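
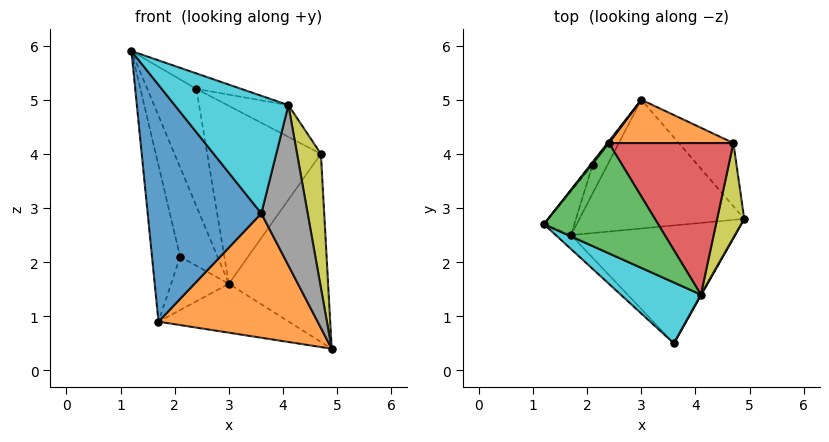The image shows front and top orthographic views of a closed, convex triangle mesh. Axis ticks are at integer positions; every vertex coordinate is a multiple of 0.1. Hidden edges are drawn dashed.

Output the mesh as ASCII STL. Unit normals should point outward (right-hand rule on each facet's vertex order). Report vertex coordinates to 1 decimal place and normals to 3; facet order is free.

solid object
 facet normal -0.703 -0.710 -0.042
  outer loop
   vertex 1.7 2.5 0.9
   vertex 3.6 0.5 2.9
   vertex 1.2 2.7 5.9
  endloop
 endfacet
 facet normal -0.039 -0.725 -0.688
  outer loop
   vertex 1.7 2.5 0.9
   vertex 4.9 2.8 0.4
   vertex 3.6 0.5 2.9
  endloop
 endfacet
 facet normal -0.177 0.349 -0.920
  outer loop
   vertex 1.7 2.5 0.9
   vertex 3.0 5.0 1.6
   vertex 4.9 2.8 0.4
  endloop
 endfacet
 facet normal 0.667 0.706 -0.237
  outer loop
   vertex 4.7 4.2 4.0
   vertex 4.9 2.8 0.4
   vertex 3.0 5.0 1.6
  endloop
 endfacet
 facet normal -0.803 0.595 -0.018
  outer loop
   vertex 2.1 3.8 2.1
   vertex 1.2 2.7 5.9
   vertex 3.0 5.0 1.6
  endloop
 endfacet
 facet normal -0.918 0.381 -0.107
  outer loop
   vertex 2.1 3.8 2.1
   vertex 1.7 2.5 0.9
   vertex 1.2 2.7 5.9
  endloop
 endfacet
 facet normal -0.821 0.503 -0.271
  outer loop
   vertex 2.1 3.8 2.1
   vertex 3.0 5.0 1.6
   vertex 1.7 2.5 0.9
  endloop
 endfacet
 facet normal 0.872 -0.490 0.003
  outer loop
   vertex 4.1 1.4 4.9
   vertex 3.6 0.5 2.9
   vertex 4.9 2.8 0.4
  endloop
 endfacet
 facet normal 0.978 -0.171 0.121
  outer loop
   vertex 4.1 1.4 4.9
   vertex 4.9 2.8 0.4
   vertex 4.7 4.2 4.0
  endloop
 endfacet
 facet normal -0.233 -0.864 0.447
  outer loop
   vertex 4.1 1.4 4.9
   vertex 1.2 2.7 5.9
   vertex 3.6 0.5 2.9
  endloop
 endfacet
 facet normal -0.779 0.627 0.010
  outer loop
   vertex 2.4 4.2 5.2
   vertex 3.0 5.0 1.6
   vertex 1.2 2.7 5.9
  endloop
 endfacet
 facet normal 0.122 0.964 0.235
  outer loop
   vertex 2.4 4.2 5.2
   vertex 4.7 4.2 4.0
   vertex 3.0 5.0 1.6
  endloop
 endfacet
 facet normal 0.374 0.129 0.918
  outer loop
   vertex 2.4 4.2 5.2
   vertex 1.2 2.7 5.9
   vertex 4.1 1.4 4.9
  endloop
 endfacet
 facet normal 0.455 0.183 0.872
  outer loop
   vertex 2.4 4.2 5.2
   vertex 4.1 1.4 4.9
   vertex 4.7 4.2 4.0
  endloop
 endfacet
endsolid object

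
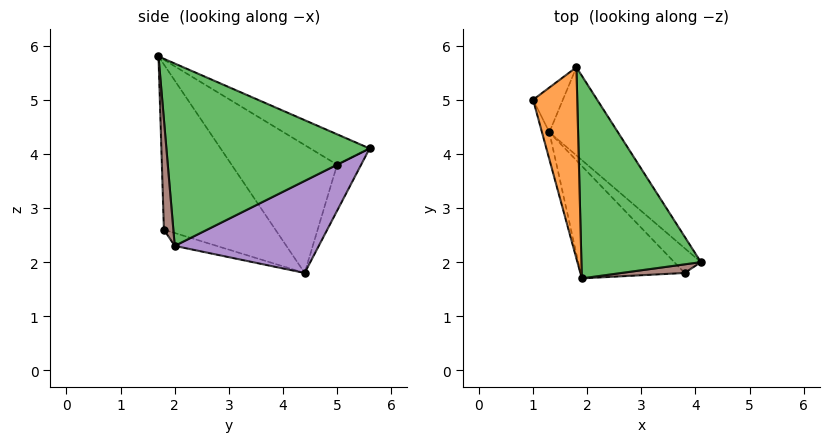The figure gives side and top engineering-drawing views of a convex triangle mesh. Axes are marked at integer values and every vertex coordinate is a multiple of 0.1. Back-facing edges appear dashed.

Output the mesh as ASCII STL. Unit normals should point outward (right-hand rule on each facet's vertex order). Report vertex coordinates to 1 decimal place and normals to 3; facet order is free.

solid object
 facet normal -0.954 -0.294 -0.055
  outer loop
   vertex 1.3 4.4 1.8
   vertex 1.9 1.7 5.8
   vertex 1.0 5.0 3.8
  endloop
 endfacet
 facet normal -0.536 0.326 0.779
  outer loop
   vertex 1.8 5.6 4.1
   vertex 1.0 5.0 3.8
   vertex 1.9 1.7 5.8
  endloop
 endfacet
 facet normal 0.809 0.252 0.530
  outer loop
   vertex 1.8 5.6 4.1
   vertex 1.9 1.7 5.8
   vertex 4.1 2.0 2.3
  endloop
 endfacet
 facet normal -0.490 0.812 -0.317
  outer loop
   vertex 1.8 5.6 4.1
   vertex 1.3 4.4 1.8
   vertex 1.0 5.0 3.8
  endloop
 endfacet
 facet normal 0.623 0.630 -0.464
  outer loop
   vertex 1.8 5.6 4.1
   vertex 4.1 2.0 2.3
   vertex 1.3 4.4 1.8
  endloop
 endfacet
 facet normal 0.759 -0.485 0.435
  outer loop
   vertex 3.8 1.8 2.6
   vertex 4.1 2.0 2.3
   vertex 1.9 1.7 5.8
  endloop
 endfacet
 facet normal -0.358 -0.571 -0.739
  outer loop
   vertex 3.8 1.8 2.6
   vertex 1.3 4.4 1.8
   vertex 4.1 2.0 2.3
  endloop
 endfacet
 facet normal -0.605 -0.699 -0.381
  outer loop
   vertex 3.8 1.8 2.6
   vertex 1.9 1.7 5.8
   vertex 1.3 4.4 1.8
  endloop
 endfacet
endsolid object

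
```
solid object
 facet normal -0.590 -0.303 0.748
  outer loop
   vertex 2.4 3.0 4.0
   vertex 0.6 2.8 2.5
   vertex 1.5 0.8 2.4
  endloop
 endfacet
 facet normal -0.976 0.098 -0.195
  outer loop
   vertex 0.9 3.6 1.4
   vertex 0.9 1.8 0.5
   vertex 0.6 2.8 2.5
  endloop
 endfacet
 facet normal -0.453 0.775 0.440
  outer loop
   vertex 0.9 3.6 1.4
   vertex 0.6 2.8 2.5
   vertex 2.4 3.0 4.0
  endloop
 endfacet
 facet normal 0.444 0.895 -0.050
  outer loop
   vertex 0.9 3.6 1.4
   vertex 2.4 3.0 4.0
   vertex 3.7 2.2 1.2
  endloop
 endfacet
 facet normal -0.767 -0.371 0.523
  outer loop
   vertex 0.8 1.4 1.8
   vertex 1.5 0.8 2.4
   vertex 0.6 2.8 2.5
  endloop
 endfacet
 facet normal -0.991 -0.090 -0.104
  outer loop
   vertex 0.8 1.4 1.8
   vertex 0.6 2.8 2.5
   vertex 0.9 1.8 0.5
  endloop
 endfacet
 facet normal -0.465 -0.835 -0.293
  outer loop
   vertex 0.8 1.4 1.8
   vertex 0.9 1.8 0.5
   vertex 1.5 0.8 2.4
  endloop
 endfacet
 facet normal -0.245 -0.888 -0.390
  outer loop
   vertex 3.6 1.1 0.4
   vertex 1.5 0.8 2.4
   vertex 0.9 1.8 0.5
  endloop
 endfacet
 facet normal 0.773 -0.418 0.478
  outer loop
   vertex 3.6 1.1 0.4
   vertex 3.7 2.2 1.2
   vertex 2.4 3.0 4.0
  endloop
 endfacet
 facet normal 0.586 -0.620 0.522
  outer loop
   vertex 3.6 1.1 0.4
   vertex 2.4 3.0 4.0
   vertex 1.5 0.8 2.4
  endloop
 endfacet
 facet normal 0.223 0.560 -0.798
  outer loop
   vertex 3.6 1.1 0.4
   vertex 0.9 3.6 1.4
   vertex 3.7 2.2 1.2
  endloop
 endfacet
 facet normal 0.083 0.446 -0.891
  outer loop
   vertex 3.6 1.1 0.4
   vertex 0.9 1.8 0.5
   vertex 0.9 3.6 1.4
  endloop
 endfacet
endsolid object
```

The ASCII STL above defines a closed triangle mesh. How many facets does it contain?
12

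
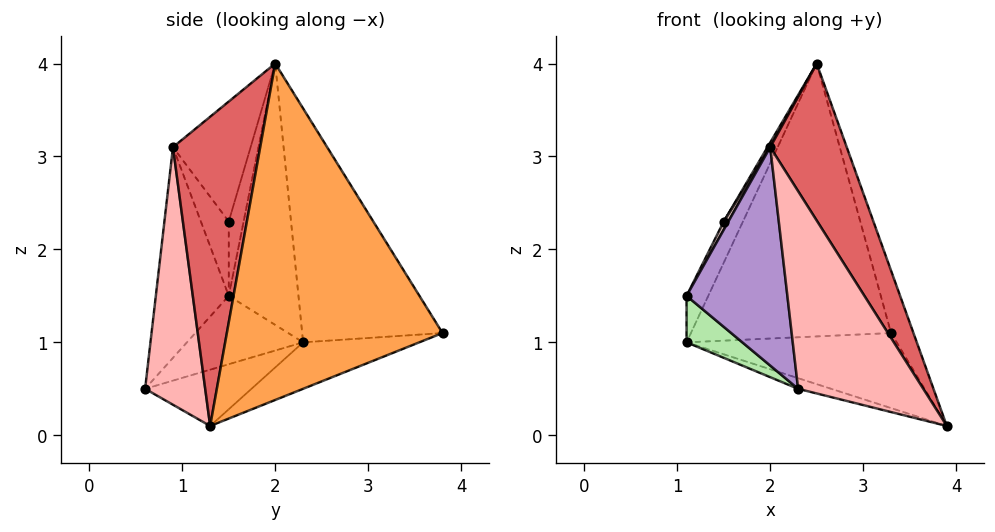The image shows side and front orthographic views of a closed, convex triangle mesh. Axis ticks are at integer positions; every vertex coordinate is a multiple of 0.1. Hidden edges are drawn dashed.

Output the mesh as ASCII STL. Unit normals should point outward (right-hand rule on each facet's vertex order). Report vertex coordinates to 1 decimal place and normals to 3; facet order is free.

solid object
 facet normal -0.181 0.327 -0.927
  outer loop
   vertex 3.3 3.8 1.1
   vertex 3.9 1.3 0.1
   vertex 1.1 2.3 1.0
  endloop
 endfacet
 facet normal -0.542 0.773 0.330
  outer loop
   vertex 2.5 2.0 4.0
   vertex 3.3 3.8 1.1
   vertex 1.1 2.3 1.0
  endloop
 endfacet
 facet normal 0.942 0.098 0.321
  outer loop
   vertex 2.5 2.0 4.0
   vertex 3.9 1.3 0.1
   vertex 3.3 3.8 1.1
  endloop
 endfacet
 facet normal -0.277 0.086 -0.957
  outer loop
   vertex 2.3 0.6 0.5
   vertex 1.1 2.3 1.0
   vertex 3.9 1.3 0.1
  endloop
 endfacet
 facet normal -0.862 0.268 0.429
  outer loop
   vertex 1.1 1.5 1.5
   vertex 2.5 2.0 4.0
   vertex 1.1 2.3 1.0
  endloop
 endfacet
 facet normal -0.741 -0.356 -0.569
  outer loop
   vertex 1.1 1.5 1.5
   vertex 1.1 2.3 1.0
   vertex 2.3 0.6 0.5
  endloop
 endfacet
 facet normal 0.701 -0.615 0.362
  outer loop
   vertex 2.0 0.9 3.1
   vertex 3.9 1.3 0.1
   vertex 2.5 2.0 4.0
  endloop
 endfacet
 facet normal 0.428 -0.891 0.152
  outer loop
   vertex 2.0 0.9 3.1
   vertex 2.3 0.6 0.5
   vertex 3.9 1.3 0.1
  endloop
 endfacet
 facet normal -0.586 -0.810 0.026
  outer loop
   vertex 2.0 0.9 3.1
   vertex 1.1 1.5 1.5
   vertex 2.3 0.6 0.5
  endloop
 endfacet
 facet normal -0.864 0.259 0.432
  outer loop
   vertex 1.5 1.5 2.3
   vertex 2.5 2.0 4.0
   vertex 1.1 1.5 1.5
  endloop
 endfacet
 facet normal -0.858 -0.030 0.513
  outer loop
   vertex 1.5 1.5 2.3
   vertex 2.0 0.9 3.1
   vertex 2.5 2.0 4.0
  endloop
 endfacet
 facet normal -0.885 -0.147 0.442
  outer loop
   vertex 1.5 1.5 2.3
   vertex 1.1 1.5 1.5
   vertex 2.0 0.9 3.1
  endloop
 endfacet
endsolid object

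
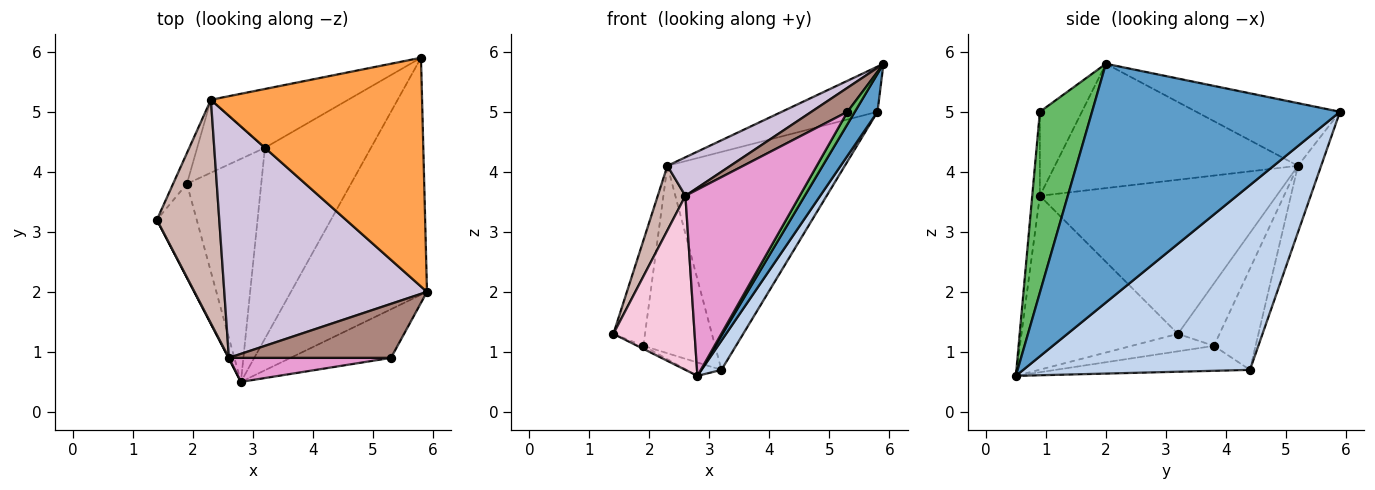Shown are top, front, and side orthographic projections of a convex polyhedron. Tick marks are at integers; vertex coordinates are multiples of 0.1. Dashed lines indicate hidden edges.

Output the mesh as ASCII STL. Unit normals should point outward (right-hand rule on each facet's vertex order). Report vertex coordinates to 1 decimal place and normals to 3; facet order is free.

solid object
 facet normal 0.866 -0.079 -0.494
  outer loop
   vertex 2.8 0.5 0.6
   vertex 5.8 5.9 5.0
   vertex 5.9 2.0 5.8
  endloop
 endfacet
 facet normal 0.865 -0.076 -0.496
  outer loop
   vertex 3.2 4.4 0.7
   vertex 5.8 5.9 5.0
   vertex 2.8 0.5 0.6
  endloop
 endfacet
 facet normal -0.279 0.186 0.942
  outer loop
   vertex 2.3 5.2 4.1
   vertex 5.9 2.0 5.8
   vertex 5.8 5.9 5.0
  endloop
 endfacet
 facet normal -0.125 0.958 -0.258
  outer loop
   vertex 2.3 5.2 4.1
   vertex 5.8 5.9 5.0
   vertex 3.2 4.4 0.7
  endloop
 endfacet
 facet normal 0.868 -0.123 -0.482
  outer loop
   vertex 5.3 0.9 5.0
   vertex 2.8 0.5 0.6
   vertex 5.9 2.0 5.8
  endloop
 endfacet
 facet normal -0.784 0.596 -0.173
  outer loop
   vertex 1.9 3.8 1.1
   vertex 1.4 3.2 1.3
   vertex 2.3 5.2 4.1
  endloop
 endfacet
 facet normal -0.476 0.819 -0.319
  outer loop
   vertex 1.9 3.8 1.1
   vertex 2.3 5.2 4.1
   vertex 3.2 4.4 0.7
  endloop
 endfacet
 facet normal -0.401 0.029 -0.915
  outer loop
   vertex 1.9 3.8 1.1
   vertex 2.8 0.5 0.6
   vertex 1.4 3.2 1.3
  endloop
 endfacet
 facet normal -0.317 0.057 -0.947
  outer loop
   vertex 1.9 3.8 1.1
   vertex 3.2 4.4 0.7
   vertex 2.8 0.5 0.6
  endloop
 endfacet
 facet normal -0.518 -0.134 0.845
  outer loop
   vertex 2.6 0.9 3.6
   vertex 5.9 2.0 5.8
   vertex 2.3 5.2 4.1
  endloop
 endfacet
 facet normal -0.428 -0.367 0.826
  outer loop
   vertex 2.6 0.9 3.6
   vertex 5.3 0.9 5.0
   vertex 5.9 2.0 5.8
  endloop
 endfacet
 facet normal -0.922 -0.108 0.373
  outer loop
   vertex 2.6 0.9 3.6
   vertex 2.3 5.2 4.1
   vertex 1.4 3.2 1.3
  endloop
 endfacet
 facet normal -0.066 -0.990 0.128
  outer loop
   vertex 2.6 0.9 3.6
   vertex 2.8 0.5 0.6
   vertex 5.3 0.9 5.0
  endloop
 endfacet
 facet normal -0.888 -0.461 0.002
  outer loop
   vertex 2.6 0.9 3.6
   vertex 1.4 3.2 1.3
   vertex 2.8 0.5 0.6
  endloop
 endfacet
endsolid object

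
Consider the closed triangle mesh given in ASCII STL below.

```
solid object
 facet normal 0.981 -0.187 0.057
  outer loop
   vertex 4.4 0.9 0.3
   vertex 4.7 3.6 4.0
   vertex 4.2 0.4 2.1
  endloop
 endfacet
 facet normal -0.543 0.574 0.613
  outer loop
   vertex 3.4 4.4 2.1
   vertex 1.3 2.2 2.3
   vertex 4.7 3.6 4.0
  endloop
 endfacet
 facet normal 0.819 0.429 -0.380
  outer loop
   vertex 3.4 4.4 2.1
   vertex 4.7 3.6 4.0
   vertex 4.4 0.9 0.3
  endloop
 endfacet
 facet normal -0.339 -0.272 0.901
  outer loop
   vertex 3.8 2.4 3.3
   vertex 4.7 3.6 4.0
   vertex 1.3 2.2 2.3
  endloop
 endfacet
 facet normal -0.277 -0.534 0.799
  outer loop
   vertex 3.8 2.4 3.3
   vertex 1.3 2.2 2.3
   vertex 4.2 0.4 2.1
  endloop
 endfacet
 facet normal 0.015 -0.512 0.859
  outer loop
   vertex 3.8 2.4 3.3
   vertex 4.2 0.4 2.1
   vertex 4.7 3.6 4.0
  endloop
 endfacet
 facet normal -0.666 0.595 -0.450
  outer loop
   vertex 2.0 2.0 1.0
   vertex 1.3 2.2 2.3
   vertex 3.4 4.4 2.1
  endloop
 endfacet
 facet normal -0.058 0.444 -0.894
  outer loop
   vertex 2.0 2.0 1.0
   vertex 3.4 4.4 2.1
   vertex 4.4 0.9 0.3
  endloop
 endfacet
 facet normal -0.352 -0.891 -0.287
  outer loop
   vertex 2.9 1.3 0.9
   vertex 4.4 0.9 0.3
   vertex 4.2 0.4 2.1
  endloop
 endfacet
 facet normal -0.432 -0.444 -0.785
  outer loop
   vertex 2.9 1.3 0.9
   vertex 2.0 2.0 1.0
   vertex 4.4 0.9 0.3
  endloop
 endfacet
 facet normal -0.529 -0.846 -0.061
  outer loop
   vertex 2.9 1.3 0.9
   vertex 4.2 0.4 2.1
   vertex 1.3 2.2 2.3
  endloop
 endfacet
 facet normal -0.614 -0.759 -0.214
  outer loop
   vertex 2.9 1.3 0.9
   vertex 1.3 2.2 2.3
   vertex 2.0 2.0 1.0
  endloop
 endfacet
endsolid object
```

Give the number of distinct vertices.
8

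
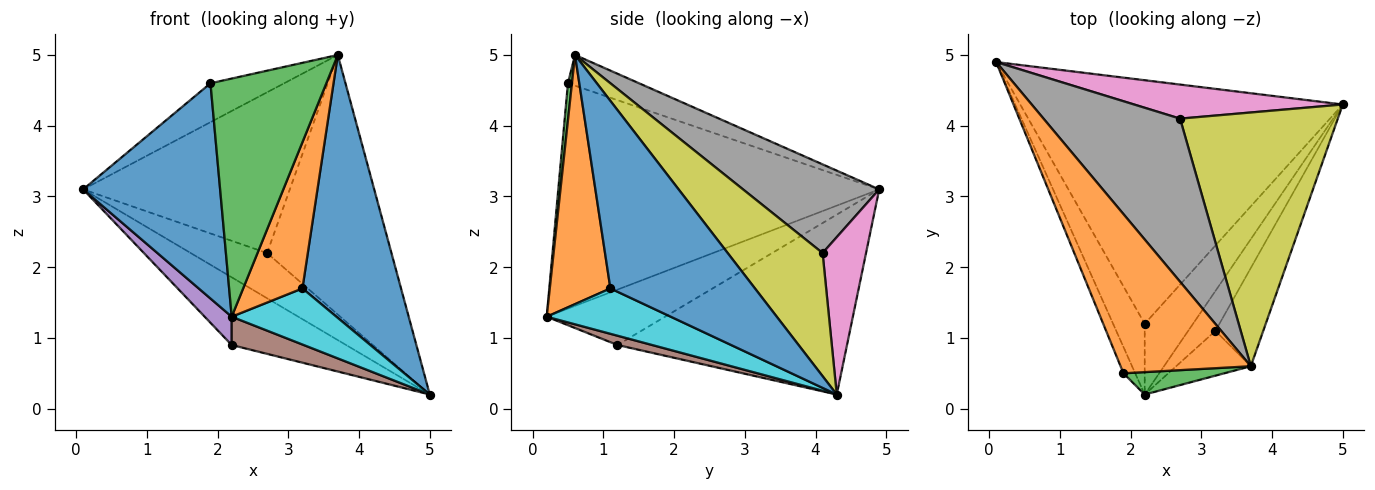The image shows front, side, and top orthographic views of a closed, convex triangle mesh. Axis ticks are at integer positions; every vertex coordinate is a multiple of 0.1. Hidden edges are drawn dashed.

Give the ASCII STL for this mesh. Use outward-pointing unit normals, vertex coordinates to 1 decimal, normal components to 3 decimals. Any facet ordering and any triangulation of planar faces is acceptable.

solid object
 facet normal -0.919 -0.392 -0.048
  outer loop
   vertex 1.9 0.5 4.6
   vertex 0.1 4.9 3.1
   vertex 2.2 0.2 1.3
  endloop
 endfacet
 facet normal -0.223 0.231 0.947
  outer loop
   vertex 1.9 0.5 4.6
   vertex 3.7 0.6 5.0
   vertex 0.1 4.9 3.1
  endloop
 endfacet
 facet normal 0.034 -0.995 0.094
  outer loop
   vertex 1.9 0.5 4.6
   vertex 2.2 0.2 1.3
   vertex 3.7 0.6 5.0
  endloop
 endfacet
 facet normal -0.473 0.236 -0.849
  outer loop
   vertex 2.2 1.2 0.9
   vertex 0.1 4.9 3.1
   vertex 5.0 4.3 0.2
  endloop
 endfacet
 facet normal -0.852 -0.194 -0.486
  outer loop
   vertex 2.2 1.2 0.9
   vertex 2.2 0.2 1.3
   vertex 0.1 4.9 3.1
  endloop
 endfacet
 facet normal 0.176 -0.366 -0.914
  outer loop
   vertex 2.2 1.2 0.9
   vertex 5.0 4.3 0.2
   vertex 2.2 0.2 1.3
  endloop
 endfacet
 facet normal 0.413 0.727 0.548
  outer loop
   vertex 2.7 4.1 2.2
   vertex 5.0 4.3 0.2
   vertex 0.1 4.9 3.1
  endloop
 endfacet
 facet normal 0.420 0.637 0.646
  outer loop
   vertex 2.7 4.1 2.2
   vertex 0.1 4.9 3.1
   vertex 3.7 0.6 5.0
  endloop
 endfacet
 facet normal 0.479 0.628 0.614
  outer loop
   vertex 2.7 4.1 2.2
   vertex 3.7 0.6 5.0
   vertex 5.0 4.3 0.2
  endloop
 endfacet
 facet normal 0.694 -0.586 -0.417
  outer loop
   vertex 3.2 1.1 1.7
   vertex 2.2 0.2 1.3
   vertex 5.0 4.3 0.2
  endloop
 endfacet
 facet normal 0.808 -0.551 -0.206
  outer loop
   vertex 3.2 1.1 1.7
   vertex 5.0 4.3 0.2
   vertex 3.7 0.6 5.0
  endloop
 endfacet
 facet normal 0.699 -0.684 -0.210
  outer loop
   vertex 3.2 1.1 1.7
   vertex 3.7 0.6 5.0
   vertex 2.2 0.2 1.3
  endloop
 endfacet
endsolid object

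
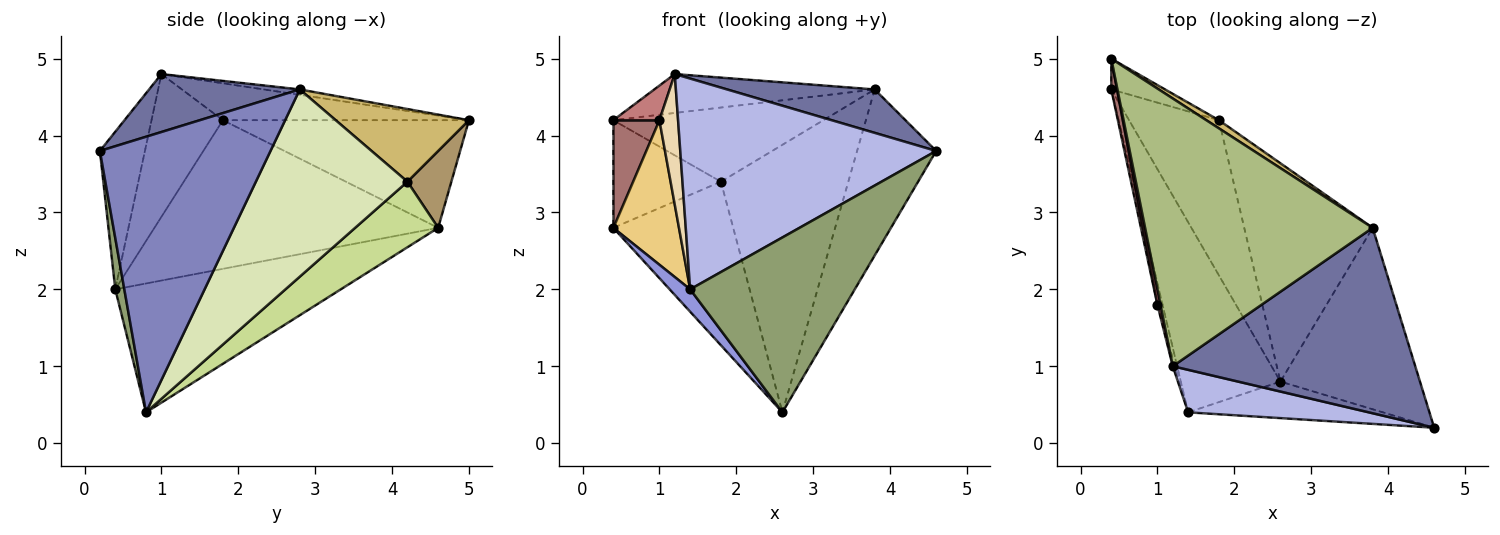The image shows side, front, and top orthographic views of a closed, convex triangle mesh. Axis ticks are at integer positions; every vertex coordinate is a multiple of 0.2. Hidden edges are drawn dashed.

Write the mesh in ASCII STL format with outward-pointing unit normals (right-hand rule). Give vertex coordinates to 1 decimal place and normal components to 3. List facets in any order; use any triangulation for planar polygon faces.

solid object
 facet normal 0.227 -0.222 0.948
  outer loop
   vertex 3.8 2.8 4.6
   vertex 1.2 1.0 4.8
   vertex 4.6 0.2 3.8
  endloop
 endfacet
 facet normal 0.824 0.382 -0.418
  outer loop
   vertex 3.8 2.8 4.6
   vertex 4.6 0.2 3.8
   vertex 2.6 0.8 0.4
  endloop
 endfacet
 facet normal -0.789 -0.072 -0.610
  outer loop
   vertex 1.4 0.4 2.0
   vertex 0.4 4.6 2.8
   vertex 2.6 0.8 0.4
  endloop
 endfacet
 facet normal -0.170 -0.966 0.195
  outer loop
   vertex 1.4 0.4 2.0
   vertex 4.6 0.2 3.8
   vertex 1.2 1.0 4.8
  endloop
 endfacet
 facet normal 0.054 -0.977 -0.204
  outer loop
   vertex 1.4 0.4 2.0
   vertex 2.6 0.8 0.4
   vertex 4.6 0.2 3.8
  endloop
 endfacet
 facet normal -0.023 0.144 0.989
  outer loop
   vertex 0.4 5.0 4.2
   vertex 1.2 1.0 4.8
   vertex 3.8 2.8 4.6
  endloop
 endfacet
 facet normal 0.449 0.648 -0.615
  outer loop
   vertex 1.8 4.2 3.4
   vertex 2.6 0.8 0.4
   vertex 0.4 4.6 2.8
  endloop
 endfacet
 facet normal 0.678 0.570 -0.465
  outer loop
   vertex 1.8 4.2 3.4
   vertex 3.8 2.8 4.6
   vertex 2.6 0.8 0.4
  endloop
 endfacet
 facet normal 0.365 0.895 -0.256
  outer loop
   vertex 1.8 4.2 3.4
   vertex 0.4 4.6 2.8
   vertex 0.4 5.0 4.2
  endloop
 endfacet
 facet normal 0.533 0.841 0.092
  outer loop
   vertex 1.8 4.2 3.4
   vertex 0.4 5.0 4.2
   vertex 3.8 2.8 4.6
  endloop
 endfacet
 facet normal -0.974 -0.225 -0.034
  outer loop
   vertex 1.0 1.8 4.2
   vertex 0.4 4.6 2.8
   vertex 1.4 0.4 2.0
  endloop
 endfacet
 facet normal -0.967 -0.253 -0.015
  outer loop
   vertex 1.0 1.8 4.2
   vertex 1.4 0.4 2.0
   vertex 1.2 1.0 4.8
  endloop
 endfacet
 facet normal -0.982 -0.184 0.053
  outer loop
   vertex 1.0 1.8 4.2
   vertex 0.4 5.0 4.2
   vertex 0.4 4.6 2.8
  endloop
 endfacet
 facet normal -0.980 -0.184 0.082
  outer loop
   vertex 1.0 1.8 4.2
   vertex 1.2 1.0 4.8
   vertex 0.4 5.0 4.2
  endloop
 endfacet
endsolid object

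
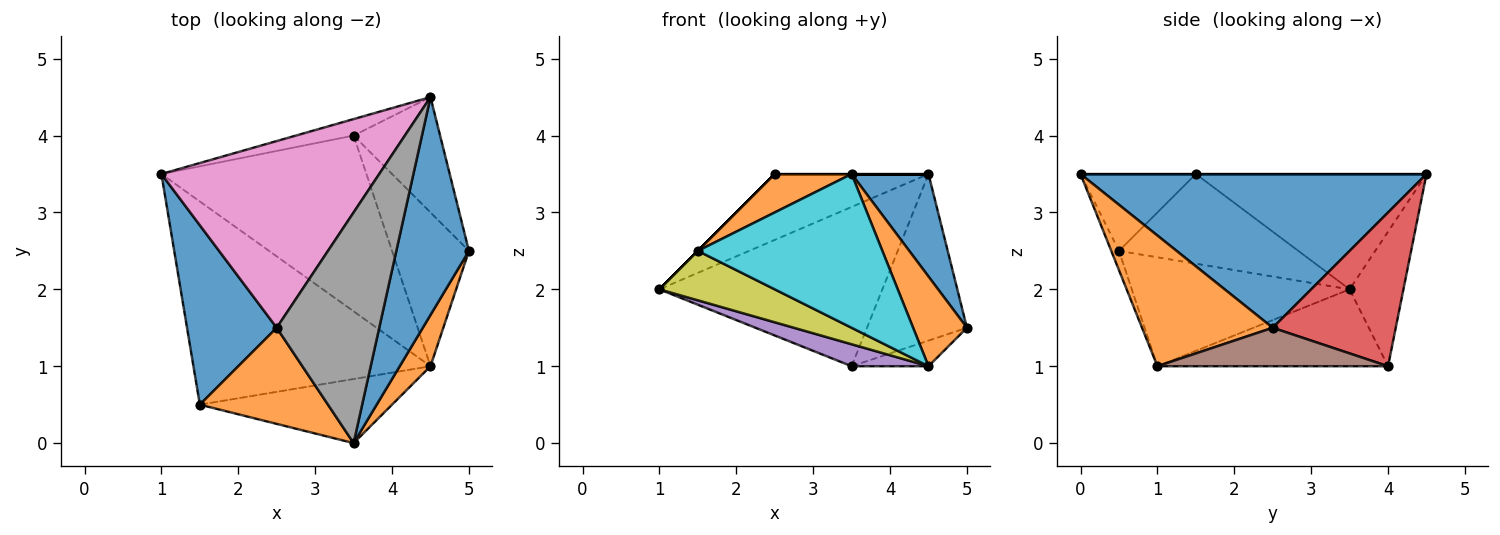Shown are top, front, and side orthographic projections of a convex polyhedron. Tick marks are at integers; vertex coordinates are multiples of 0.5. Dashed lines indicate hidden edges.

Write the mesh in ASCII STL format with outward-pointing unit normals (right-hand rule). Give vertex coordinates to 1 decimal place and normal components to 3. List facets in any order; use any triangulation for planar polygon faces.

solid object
 facet normal 0.887 -0.197 0.419
  outer loop
   vertex 4.5 4.5 3.5
   vertex 3.5 0.0 3.5
   vertex 5.0 2.5 1.5
  endloop
 endfacet
 facet normal 0.904 -0.372 0.213
  outer loop
   vertex 4.5 1.0 1.0
   vertex 5.0 2.5 1.5
   vertex 3.5 0.0 3.5
  endloop
 endfacet
 facet normal -0.233 0.967 -0.100
  outer loop
   vertex 3.5 4.0 1.0
   vertex 1.0 3.5 2.0
   vertex 4.5 4.5 3.5
  endloop
 endfacet
 facet normal 0.711 0.578 -0.400
  outer loop
   vertex 3.5 4.0 1.0
   vertex 4.5 4.5 3.5
   vertex 5.0 2.5 1.5
  endloop
 endfacet
 facet normal -0.349 -0.116 -0.930
  outer loop
   vertex 3.5 4.0 1.0
   vertex 4.5 1.0 1.0
   vertex 1.0 3.5 2.0
  endloop
 endfacet
 facet normal 0.442 0.147 -0.885
  outer loop
   vertex 3.5 4.0 1.0
   vertex 5.0 2.5 1.5
   vertex 4.5 1.0 1.0
  endloop
 endfacet
 facet normal -0.447 0.298 0.844
  outer loop
   vertex 2.5 1.5 3.5
   vertex 4.5 4.5 3.5
   vertex 1.0 3.5 2.0
  endloop
 endfacet
 facet normal 0.000 0.000 1.000
  outer loop
   vertex 2.5 1.5 3.5
   vertex 3.5 0.0 3.5
   vertex 4.5 4.5 3.5
  endloop
 endfacet
 facet normal -0.408 -0.216 -0.887
  outer loop
   vertex 1.5 0.5 2.5
   vertex 1.0 3.5 2.0
   vertex 4.5 1.0 1.0
  endloop
 endfacet
 facet normal -0.038 -0.922 -0.384
  outer loop
   vertex 1.5 0.5 2.5
   vertex 4.5 1.0 1.0
   vertex 3.5 0.0 3.5
  endloop
 endfacet
 facet normal -0.707 0.000 0.707
  outer loop
   vertex 1.5 0.5 2.5
   vertex 2.5 1.5 3.5
   vertex 1.0 3.5 2.0
  endloop
 endfacet
 facet normal -0.487 -0.324 0.811
  outer loop
   vertex 1.5 0.5 2.5
   vertex 3.5 0.0 3.5
   vertex 2.5 1.5 3.5
  endloop
 endfacet
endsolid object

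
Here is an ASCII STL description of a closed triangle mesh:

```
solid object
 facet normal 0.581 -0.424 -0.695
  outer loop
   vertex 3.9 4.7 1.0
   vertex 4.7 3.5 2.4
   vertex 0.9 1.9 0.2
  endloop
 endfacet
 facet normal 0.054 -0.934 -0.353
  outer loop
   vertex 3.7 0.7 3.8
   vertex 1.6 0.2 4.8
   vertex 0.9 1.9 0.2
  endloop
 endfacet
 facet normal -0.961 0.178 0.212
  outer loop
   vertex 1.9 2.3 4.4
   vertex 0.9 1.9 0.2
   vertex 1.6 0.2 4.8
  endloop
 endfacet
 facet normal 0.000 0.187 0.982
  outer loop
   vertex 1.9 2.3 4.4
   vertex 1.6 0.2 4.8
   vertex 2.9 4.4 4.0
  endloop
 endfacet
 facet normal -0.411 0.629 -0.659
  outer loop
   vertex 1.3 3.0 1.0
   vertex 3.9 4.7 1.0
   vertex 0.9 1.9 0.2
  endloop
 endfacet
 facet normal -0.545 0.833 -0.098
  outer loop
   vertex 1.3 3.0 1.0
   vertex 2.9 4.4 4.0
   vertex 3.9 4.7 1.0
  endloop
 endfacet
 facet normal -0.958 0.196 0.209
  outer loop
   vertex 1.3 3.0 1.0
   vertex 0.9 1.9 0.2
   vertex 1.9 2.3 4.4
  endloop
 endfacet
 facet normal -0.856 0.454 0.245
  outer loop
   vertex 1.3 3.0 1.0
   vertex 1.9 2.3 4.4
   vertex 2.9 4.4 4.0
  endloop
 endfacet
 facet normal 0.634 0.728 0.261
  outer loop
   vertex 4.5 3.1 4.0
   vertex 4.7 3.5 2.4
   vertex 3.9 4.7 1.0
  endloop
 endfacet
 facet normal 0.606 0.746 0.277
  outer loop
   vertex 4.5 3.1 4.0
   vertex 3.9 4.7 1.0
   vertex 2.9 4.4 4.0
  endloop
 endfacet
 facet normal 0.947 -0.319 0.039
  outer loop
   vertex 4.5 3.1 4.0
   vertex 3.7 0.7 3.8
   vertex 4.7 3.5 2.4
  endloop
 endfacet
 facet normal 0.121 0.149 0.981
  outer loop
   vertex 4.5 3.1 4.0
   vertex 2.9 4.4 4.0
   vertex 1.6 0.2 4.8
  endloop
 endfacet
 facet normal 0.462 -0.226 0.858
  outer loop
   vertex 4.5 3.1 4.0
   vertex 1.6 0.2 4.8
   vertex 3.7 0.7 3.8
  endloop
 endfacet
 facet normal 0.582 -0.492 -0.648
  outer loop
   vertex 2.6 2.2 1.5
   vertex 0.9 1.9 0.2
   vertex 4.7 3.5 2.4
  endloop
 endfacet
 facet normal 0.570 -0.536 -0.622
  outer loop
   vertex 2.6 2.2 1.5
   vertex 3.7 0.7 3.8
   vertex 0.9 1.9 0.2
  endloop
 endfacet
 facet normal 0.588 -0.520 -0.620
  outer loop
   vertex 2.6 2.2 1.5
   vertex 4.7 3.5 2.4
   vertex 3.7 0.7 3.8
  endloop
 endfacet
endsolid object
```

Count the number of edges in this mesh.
24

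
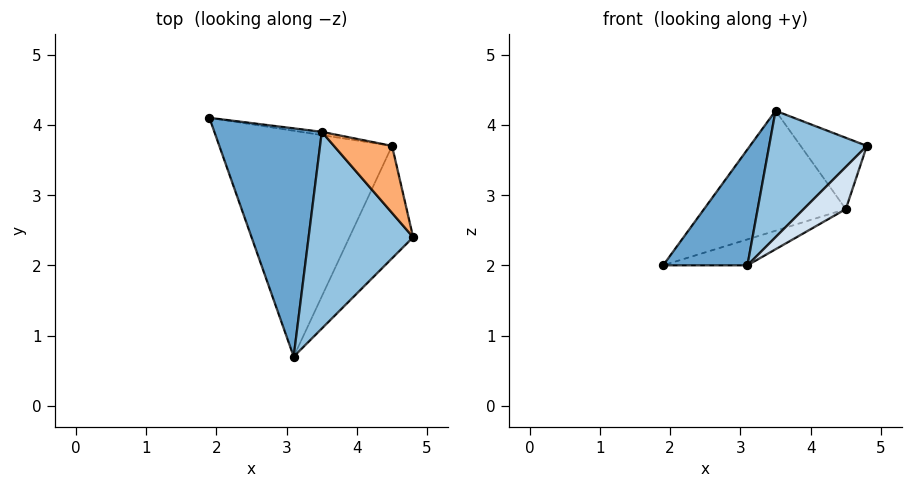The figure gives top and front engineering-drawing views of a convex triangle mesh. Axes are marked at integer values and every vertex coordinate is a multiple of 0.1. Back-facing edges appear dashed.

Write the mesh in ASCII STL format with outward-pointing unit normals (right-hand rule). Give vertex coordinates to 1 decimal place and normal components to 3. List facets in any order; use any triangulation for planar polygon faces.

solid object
 facet normal -0.789 -0.278 0.548
  outer loop
   vertex 3.5 3.9 4.2
   vertex 1.9 4.1 2.0
   vertex 3.1 0.7 2.0
  endloop
 endfacet
 facet normal -0.288 -0.518 0.806
  outer loop
   vertex 3.5 3.9 4.2
   vertex 3.1 0.7 2.0
   vertex 4.8 2.4 3.7
  endloop
 endfacet
 facet normal 0.308 0.109 -0.945
  outer loop
   vertex 4.5 3.7 2.8
   vertex 3.1 0.7 2.0
   vertex 1.9 4.1 2.0
  endloop
 endfacet
 facet normal 0.790 -0.215 -0.574
  outer loop
   vertex 4.5 3.7 2.8
   vertex 4.8 2.4 3.7
   vertex 3.1 0.7 2.0
  endloop
 endfacet
 facet normal 0.160 0.987 -0.027
  outer loop
   vertex 4.5 3.7 2.8
   vertex 1.9 4.1 2.0
   vertex 3.5 3.9 4.2
  endloop
 endfacet
 facet normal 0.741 0.489 0.460
  outer loop
   vertex 4.5 3.7 2.8
   vertex 3.5 3.9 4.2
   vertex 4.8 2.4 3.7
  endloop
 endfacet
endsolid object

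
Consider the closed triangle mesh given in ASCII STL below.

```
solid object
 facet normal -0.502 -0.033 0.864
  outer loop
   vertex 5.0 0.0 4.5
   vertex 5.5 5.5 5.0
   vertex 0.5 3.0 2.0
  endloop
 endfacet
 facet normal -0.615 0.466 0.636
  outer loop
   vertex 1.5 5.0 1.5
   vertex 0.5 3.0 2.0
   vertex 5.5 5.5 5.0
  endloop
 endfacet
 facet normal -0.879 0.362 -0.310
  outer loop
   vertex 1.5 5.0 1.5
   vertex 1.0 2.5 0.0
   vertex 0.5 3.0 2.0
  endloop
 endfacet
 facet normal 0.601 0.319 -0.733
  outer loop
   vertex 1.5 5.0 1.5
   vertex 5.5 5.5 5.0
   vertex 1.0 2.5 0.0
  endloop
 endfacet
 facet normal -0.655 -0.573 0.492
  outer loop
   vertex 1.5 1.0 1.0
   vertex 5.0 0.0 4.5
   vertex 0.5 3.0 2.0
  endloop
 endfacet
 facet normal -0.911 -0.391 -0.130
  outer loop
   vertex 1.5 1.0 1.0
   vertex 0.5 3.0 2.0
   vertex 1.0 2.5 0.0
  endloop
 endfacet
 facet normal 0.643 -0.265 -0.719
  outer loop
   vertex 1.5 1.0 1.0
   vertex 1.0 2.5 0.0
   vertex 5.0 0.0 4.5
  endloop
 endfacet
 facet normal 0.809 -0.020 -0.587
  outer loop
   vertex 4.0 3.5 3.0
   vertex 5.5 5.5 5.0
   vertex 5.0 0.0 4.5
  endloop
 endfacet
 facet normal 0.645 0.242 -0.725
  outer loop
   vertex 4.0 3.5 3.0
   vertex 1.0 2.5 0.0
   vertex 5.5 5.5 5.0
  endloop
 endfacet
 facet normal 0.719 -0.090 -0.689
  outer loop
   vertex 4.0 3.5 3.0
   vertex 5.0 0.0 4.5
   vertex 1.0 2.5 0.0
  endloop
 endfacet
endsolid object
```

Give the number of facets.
10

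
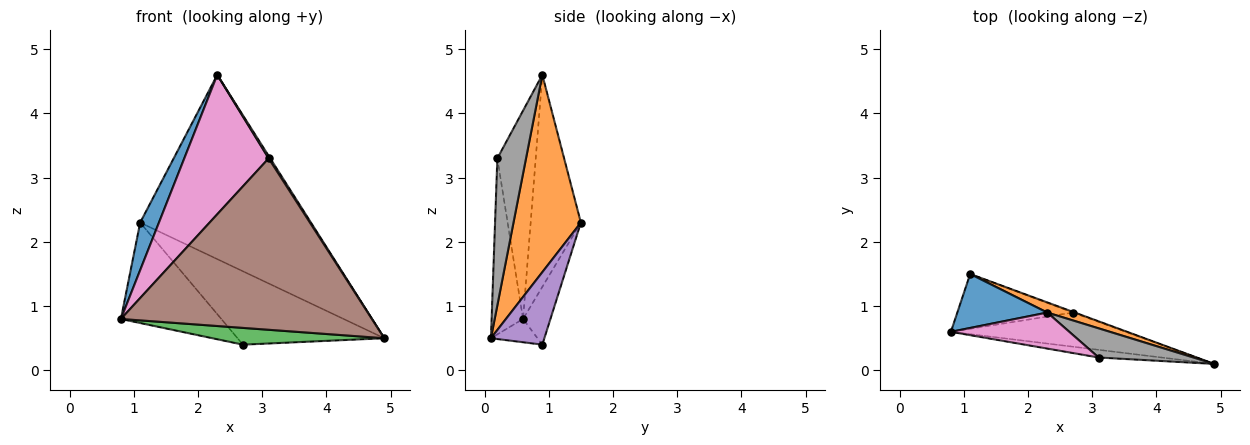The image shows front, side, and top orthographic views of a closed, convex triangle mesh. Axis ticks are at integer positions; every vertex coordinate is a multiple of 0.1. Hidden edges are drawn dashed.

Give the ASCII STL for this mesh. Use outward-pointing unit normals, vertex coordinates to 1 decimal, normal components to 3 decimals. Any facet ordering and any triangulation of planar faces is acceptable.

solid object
 facet normal -0.870 -0.325 0.369
  outer loop
   vertex 2.3 0.9 4.6
   vertex 1.1 1.5 2.3
   vertex 0.8 0.6 0.8
  endloop
 endfacet
 facet normal 0.366 0.929 0.051
  outer loop
   vertex 2.3 0.9 4.6
   vertex 4.9 0.1 0.5
   vertex 1.1 1.5 2.3
  endloop
 endfacet
 facet normal -0.119 -0.438 -0.891
  outer loop
   vertex 2.7 0.9 0.4
   vertex 4.9 0.1 0.5
   vertex 0.8 0.6 0.8
  endloop
 endfacet
 facet normal -0.233 0.854 -0.466
  outer loop
   vertex 2.7 0.9 0.4
   vertex 0.8 0.6 0.8
   vertex 1.1 1.5 2.3
  endloop
 endfacet
 facet normal 0.342 0.940 -0.009
  outer loop
   vertex 2.7 0.9 0.4
   vertex 1.1 1.5 2.3
   vertex 4.9 0.1 0.5
  endloop
 endfacet
 facet normal -0.124 -0.991 -0.044
  outer loop
   vertex 3.1 0.2 3.3
   vertex 0.8 0.6 0.8
   vertex 4.9 0.1 0.5
  endloop
 endfacet
 facet normal -0.403 -0.886 0.229
  outer loop
   vertex 3.1 0.2 3.3
   vertex 2.3 0.9 4.6
   vertex 0.8 0.6 0.8
  endloop
 endfacet
 facet normal 0.840 -0.046 0.541
  outer loop
   vertex 3.1 0.2 3.3
   vertex 4.9 0.1 0.5
   vertex 2.3 0.9 4.6
  endloop
 endfacet
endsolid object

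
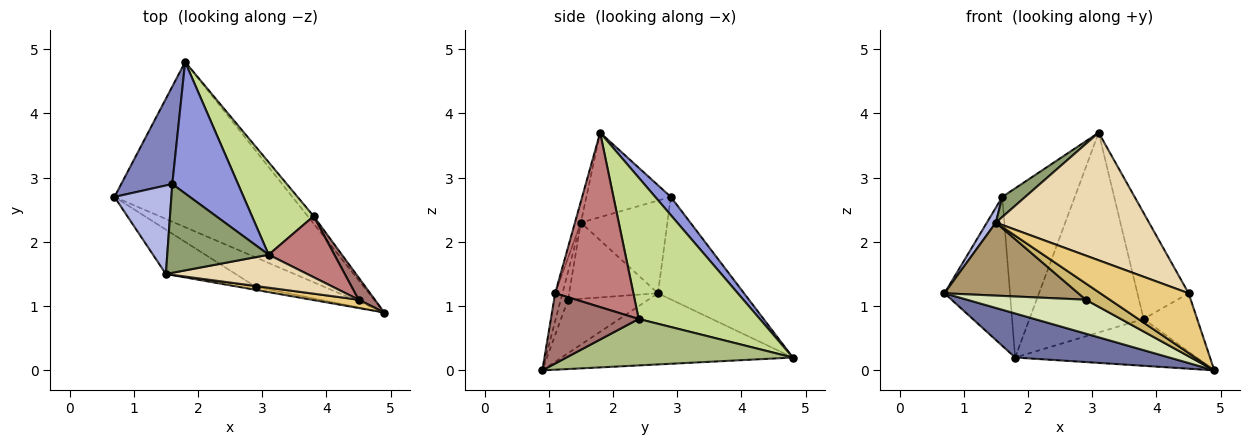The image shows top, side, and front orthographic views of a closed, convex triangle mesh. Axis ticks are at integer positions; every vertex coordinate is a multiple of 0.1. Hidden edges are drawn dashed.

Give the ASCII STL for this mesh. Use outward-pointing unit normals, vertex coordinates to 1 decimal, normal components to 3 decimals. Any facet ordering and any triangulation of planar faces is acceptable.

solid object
 facet normal -0.361 -0.240 -0.901
  outer loop
   vertex 1.8 4.8 0.2
   vertex 4.9 0.9 0.0
   vertex 0.7 2.7 1.2
  endloop
 endfacet
 facet normal -0.740 0.563 0.369
  outer loop
   vertex 1.6 2.9 2.7
   vertex 1.8 4.8 0.2
   vertex 0.7 2.7 1.2
  endloop
 endfacet
 facet normal 0.168 0.778 0.605
  outer loop
   vertex 1.6 2.9 2.7
   vertex 3.1 1.8 3.7
   vertex 1.8 4.8 0.2
  endloop
 endfacet
 facet normal -0.849 -0.088 0.521
  outer loop
   vertex 1.6 2.9 2.7
   vertex 0.7 2.7 1.2
   vertex 1.5 1.5 2.3
  endloop
 endfacet
 facet normal -0.630 -0.171 0.757
  outer loop
   vertex 1.6 2.9 2.7
   vertex 1.5 1.5 2.3
   vertex 3.1 1.8 3.7
  endloop
 endfacet
 facet normal 0.776 0.622 -0.099
  outer loop
   vertex 3.8 2.4 0.8
   vertex 4.9 0.9 0.0
   vertex 1.8 4.8 0.2
  endloop
 endfacet
 facet normal 0.694 0.654 0.303
  outer loop
   vertex 3.8 2.4 0.8
   vertex 1.8 4.8 0.2
   vertex 3.1 1.8 3.7
  endloop
 endfacet
 facet normal -0.455 -0.674 -0.582
  outer loop
   vertex 2.9 1.3 1.1
   vertex 0.7 2.7 1.2
   vertex 4.9 0.9 0.0
  endloop
 endfacet
 facet normal -0.493 -0.743 -0.452
  outer loop
   vertex 2.9 1.3 1.1
   vertex 1.5 1.5 2.3
   vertex 0.7 2.7 1.2
  endloop
 endfacet
 facet normal -0.285 -0.942 -0.175
  outer loop
   vertex 2.9 1.3 1.1
   vertex 4.9 0.9 0.0
   vertex 1.5 1.5 2.3
  endloop
 endfacet
 facet normal -0.081 -0.987 0.137
  outer loop
   vertex 4.5 1.1 1.2
   vertex 1.5 1.5 2.3
   vertex 4.9 0.9 0.0
  endloop
 endfacet
 facet normal -0.037 -0.968 0.250
  outer loop
   vertex 4.5 1.1 1.2
   vertex 3.1 1.8 3.7
   vertex 1.5 1.5 2.3
  endloop
 endfacet
 facet normal 0.838 0.511 0.194
  outer loop
   vertex 4.5 1.1 1.2
   vertex 4.9 0.9 0.0
   vertex 3.8 2.4 0.8
  endloop
 endfacet
 facet normal 0.798 0.522 0.301
  outer loop
   vertex 4.5 1.1 1.2
   vertex 3.8 2.4 0.8
   vertex 3.1 1.8 3.7
  endloop
 endfacet
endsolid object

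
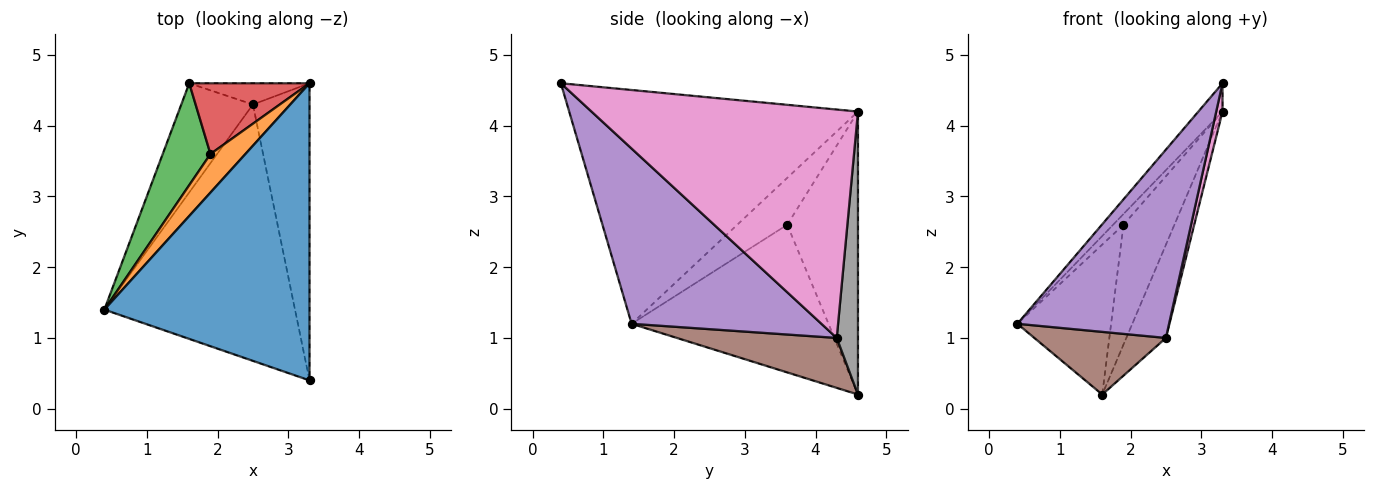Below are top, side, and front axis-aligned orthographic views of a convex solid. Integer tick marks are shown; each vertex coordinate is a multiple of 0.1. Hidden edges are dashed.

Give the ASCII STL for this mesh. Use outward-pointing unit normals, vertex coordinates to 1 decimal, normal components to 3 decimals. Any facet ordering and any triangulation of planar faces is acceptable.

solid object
 facet normal -0.750 0.063 0.658
  outer loop
   vertex 3.3 0.4 4.6
   vertex 3.3 4.6 4.2
   vertex 0.4 1.4 1.2
  endloop
 endfacet
 facet normal -0.791 0.164 0.589
  outer loop
   vertex 1.9 3.6 2.6
   vertex 0.4 1.4 1.2
   vertex 3.3 4.6 4.2
  endloop
 endfacet
 facet normal -0.867 0.413 0.280
  outer loop
   vertex 1.9 3.6 2.6
   vertex 1.6 4.6 0.2
   vertex 0.4 1.4 1.2
  endloop
 endfacet
 facet normal -0.767 0.552 0.326
  outer loop
   vertex 1.9 3.6 2.6
   vertex 3.3 4.6 4.2
   vertex 1.6 4.6 0.2
  endloop
 endfacet
 facet normal 0.595 -0.476 -0.648
  outer loop
   vertex 2.5 4.3 1.0
   vertex 3.3 0.4 4.6
   vertex 0.4 1.4 1.2
  endloop
 endfacet
 facet normal 0.518 -0.426 -0.742
  outer loop
   vertex 2.5 4.3 1.0
   vertex 0.4 1.4 1.2
   vertex 1.6 4.6 0.2
  endloop
 endfacet
 facet normal 0.970 -0.023 -0.240
  outer loop
   vertex 2.5 4.3 1.0
   vertex 3.3 4.6 4.2
   vertex 3.3 0.4 4.6
  endloop
 endfacet
 facet normal 0.463 0.864 -0.197
  outer loop
   vertex 2.5 4.3 1.0
   vertex 1.6 4.6 0.2
   vertex 3.3 4.6 4.2
  endloop
 endfacet
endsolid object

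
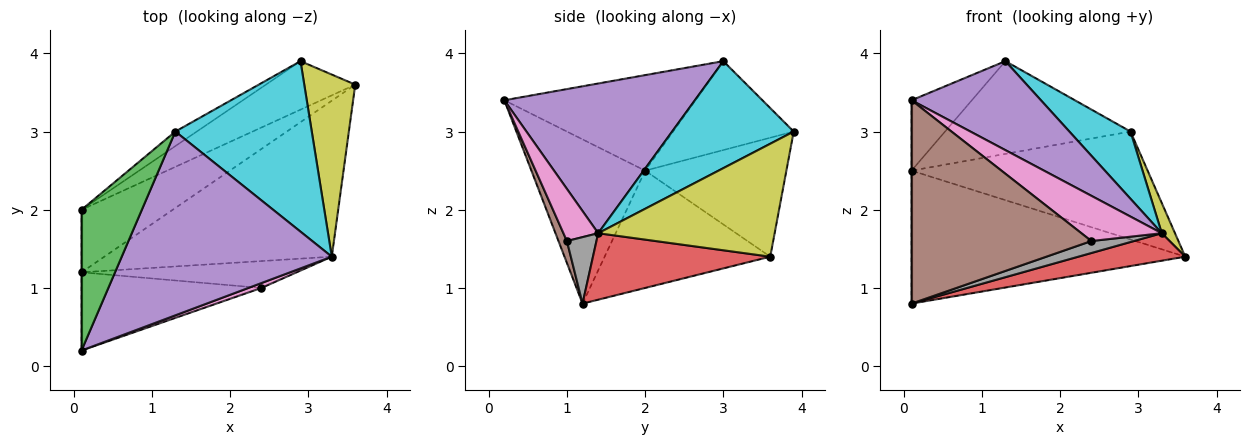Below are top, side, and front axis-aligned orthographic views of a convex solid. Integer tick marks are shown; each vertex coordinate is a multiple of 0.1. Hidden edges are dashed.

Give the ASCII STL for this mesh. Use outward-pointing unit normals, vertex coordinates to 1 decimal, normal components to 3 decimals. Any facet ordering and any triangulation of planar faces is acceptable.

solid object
 facet normal -0.480 0.794 -0.373
  outer loop
   vertex 0.1 1.2 0.8
   vertex 0.1 2.0 2.5
   vertex 3.6 3.6 1.4
  endloop
 endfacet
 facet normal -1.000 0.000 0.000
  outer loop
   vertex 0.1 1.2 0.8
   vertex 0.1 0.2 3.4
   vertex 0.1 2.0 2.5
  endloop
 endfacet
 facet normal -0.817 0.258 0.516
  outer loop
   vertex 1.3 3.0 3.9
   vertex 0.1 2.0 2.5
   vertex 0.1 0.2 3.4
  endloop
 endfacet
 facet normal 0.277 -0.167 -0.946
  outer loop
   vertex 3.3 1.4 1.7
   vertex 0.1 1.2 0.8
   vertex 3.6 3.6 1.4
  endloop
 endfacet
 facet normal 0.540 -0.367 0.758
  outer loop
   vertex 3.3 1.4 1.7
   vertex 1.3 3.0 3.9
   vertex 0.1 0.2 3.4
  endloop
 endfacet
 facet normal 0.044 -0.932 -0.359
  outer loop
   vertex 2.4 1.0 1.6
   vertex 0.1 0.2 3.4
   vertex 0.1 1.2 0.8
  endloop
 endfacet
 facet normal 0.395 -0.913 0.099
  outer loop
   vertex 2.4 1.0 1.6
   vertex 3.3 1.4 1.7
   vertex 0.1 0.2 3.4
  endloop
 endfacet
 facet normal 0.272 -0.392 -0.879
  outer loop
   vertex 2.4 1.0 1.6
   vertex 0.1 1.2 0.8
   vertex 3.3 1.4 1.7
  endloop
 endfacet
 facet normal 0.909 -0.068 0.411
  outer loop
   vertex 2.9 3.9 3.0
   vertex 3.3 1.4 1.7
   vertex 3.6 3.6 1.4
  endloop
 endfacet
 facet normal 0.589 -0.296 0.751
  outer loop
   vertex 2.9 3.9 3.0
   vertex 1.3 3.0 3.9
   vertex 3.3 1.4 1.7
  endloop
 endfacet
 facet normal -0.479 0.801 -0.360
  outer loop
   vertex 2.9 3.9 3.0
   vertex 3.6 3.6 1.4
   vertex 0.1 2.0 2.5
  endloop
 endfacet
 facet normal -0.541 0.831 -0.130
  outer loop
   vertex 2.9 3.9 3.0
   vertex 0.1 2.0 2.5
   vertex 1.3 3.0 3.9
  endloop
 endfacet
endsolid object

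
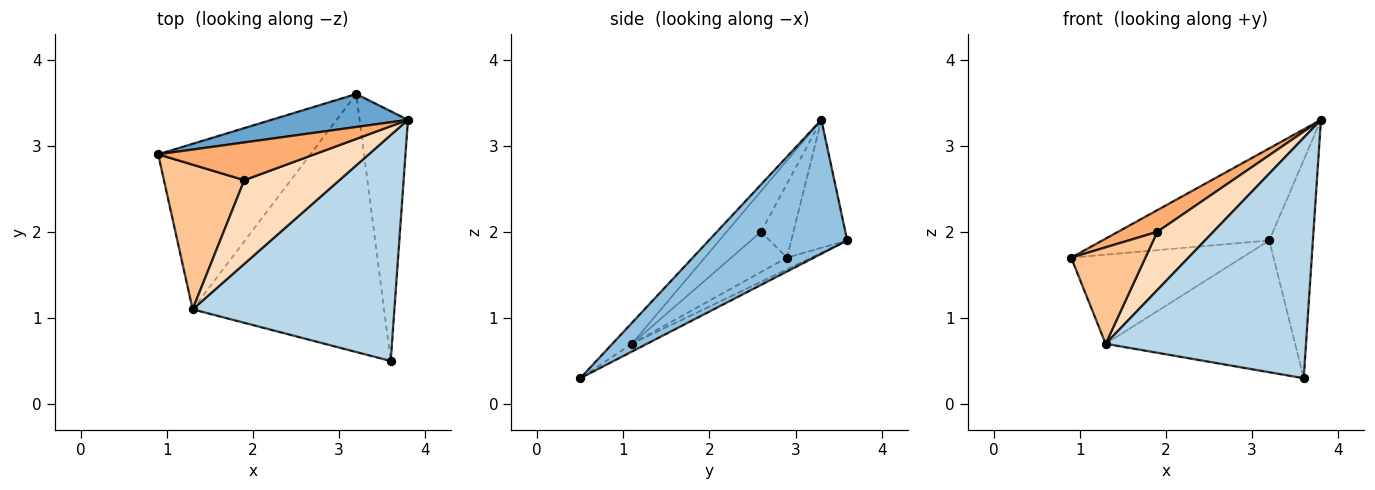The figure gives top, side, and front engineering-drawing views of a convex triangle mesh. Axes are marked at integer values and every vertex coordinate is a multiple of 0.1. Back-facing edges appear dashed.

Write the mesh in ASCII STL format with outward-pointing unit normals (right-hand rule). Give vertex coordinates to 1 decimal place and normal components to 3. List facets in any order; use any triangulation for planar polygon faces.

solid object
 facet normal -0.301 0.898 0.321
  outer loop
   vertex 3.2 3.6 1.9
   vertex 0.9 2.9 1.7
   vertex 3.8 3.3 3.3
  endloop
 endfacet
 facet normal 0.902 0.284 -0.326
  outer loop
   vertex 3.2 3.6 1.9
   vertex 3.8 3.3 3.3
   vertex 3.6 0.5 0.3
  endloop
 endfacet
 facet normal -0.071 -0.727 0.683
  outer loop
   vertex 1.3 1.1 0.7
   vertex 3.6 0.5 0.3
   vertex 3.8 3.3 3.3
  endloop
 endfacet
 facet normal -0.068 0.473 -0.878
  outer loop
   vertex 1.3 1.1 0.7
   vertex 0.9 2.9 1.7
   vertex 3.2 3.6 1.9
  endloop
 endfacet
 facet normal -0.036 0.455 -0.890
  outer loop
   vertex 1.3 1.1 0.7
   vertex 3.2 3.6 1.9
   vertex 3.6 0.5 0.3
  endloop
 endfacet
 facet normal -0.379 -0.461 0.802
  outer loop
   vertex 1.9 2.6 2.0
   vertex 3.8 3.3 3.3
   vertex 0.9 2.9 1.7
  endloop
 endfacet
 facet normal -0.384 -0.512 0.768
  outer loop
   vertex 1.9 2.6 2.0
   vertex 0.9 2.9 1.7
   vertex 1.3 1.1 0.7
  endloop
 endfacet
 facet normal -0.331 -0.539 0.775
  outer loop
   vertex 1.9 2.6 2.0
   vertex 1.3 1.1 0.7
   vertex 3.8 3.3 3.3
  endloop
 endfacet
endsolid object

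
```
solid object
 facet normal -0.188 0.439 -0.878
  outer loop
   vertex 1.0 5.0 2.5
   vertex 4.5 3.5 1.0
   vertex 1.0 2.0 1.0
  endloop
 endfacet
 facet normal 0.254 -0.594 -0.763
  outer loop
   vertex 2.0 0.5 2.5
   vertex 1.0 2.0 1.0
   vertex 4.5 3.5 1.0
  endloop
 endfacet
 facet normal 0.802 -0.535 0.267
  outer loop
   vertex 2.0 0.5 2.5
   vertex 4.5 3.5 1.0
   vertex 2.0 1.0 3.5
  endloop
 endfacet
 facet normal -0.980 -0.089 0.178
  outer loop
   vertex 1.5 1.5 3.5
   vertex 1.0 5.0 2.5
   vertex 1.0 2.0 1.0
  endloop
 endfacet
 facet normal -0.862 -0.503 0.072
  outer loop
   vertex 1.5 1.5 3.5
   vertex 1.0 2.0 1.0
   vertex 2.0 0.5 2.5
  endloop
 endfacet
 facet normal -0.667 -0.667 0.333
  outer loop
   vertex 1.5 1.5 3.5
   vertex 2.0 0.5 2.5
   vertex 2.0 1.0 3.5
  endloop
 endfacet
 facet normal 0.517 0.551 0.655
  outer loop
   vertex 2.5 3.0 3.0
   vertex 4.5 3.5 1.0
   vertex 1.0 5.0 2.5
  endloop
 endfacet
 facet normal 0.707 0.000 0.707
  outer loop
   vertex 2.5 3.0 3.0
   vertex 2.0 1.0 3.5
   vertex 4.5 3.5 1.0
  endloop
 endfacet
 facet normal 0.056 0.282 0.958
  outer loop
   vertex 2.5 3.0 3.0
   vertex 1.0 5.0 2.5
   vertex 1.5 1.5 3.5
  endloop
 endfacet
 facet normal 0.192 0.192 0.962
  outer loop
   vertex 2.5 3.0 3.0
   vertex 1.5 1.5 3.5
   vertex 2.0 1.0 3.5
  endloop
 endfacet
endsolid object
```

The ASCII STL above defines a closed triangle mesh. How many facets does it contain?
10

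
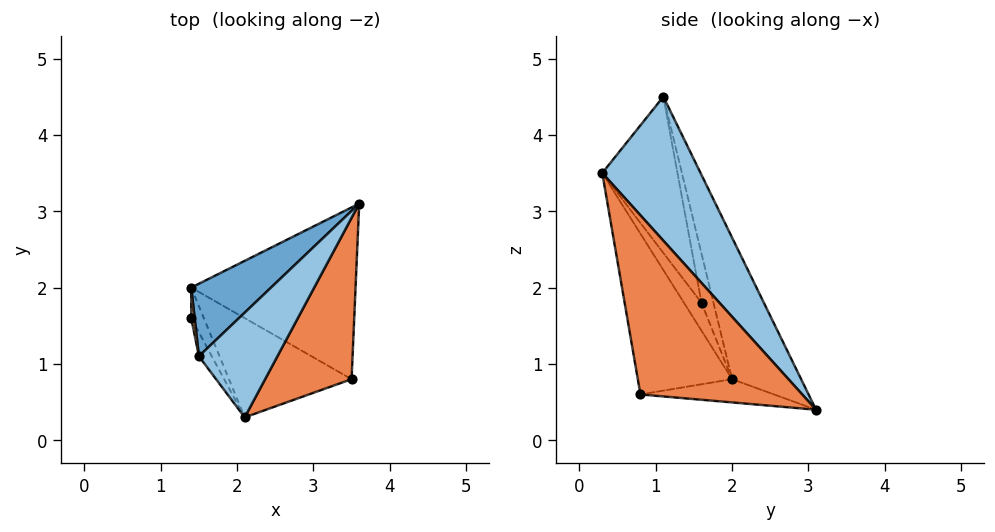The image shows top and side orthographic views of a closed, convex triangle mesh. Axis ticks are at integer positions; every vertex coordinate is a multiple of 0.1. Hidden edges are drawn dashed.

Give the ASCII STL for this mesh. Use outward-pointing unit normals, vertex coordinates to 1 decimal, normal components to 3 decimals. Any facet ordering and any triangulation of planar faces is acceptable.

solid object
 facet normal -0.402 0.887 0.227
  outer loop
   vertex 1.5 1.1 4.5
   vertex 3.6 3.1 0.4
   vertex 1.4 2.0 0.8
  endloop
 endfacet
 facet normal 0.876 0.060 0.478
  outer loop
   vertex 1.5 1.1 4.5
   vertex 2.1 0.3 3.5
   vertex 3.6 3.1 0.4
  endloop
 endfacet
 facet normal -0.140 -0.080 -0.987
  outer loop
   vertex 3.5 0.8 0.6
   vertex 1.4 2.0 0.8
   vertex 3.6 3.1 0.4
  endloop
 endfacet
 facet normal -0.487 -0.790 -0.371
  outer loop
   vertex 3.5 0.8 0.6
   vertex 2.1 0.3 3.5
   vertex 1.4 2.0 0.8
  endloop
 endfacet
 facet normal 0.901 -0.001 0.435
  outer loop
   vertex 3.5 0.8 0.6
   vertex 3.6 3.1 0.4
   vertex 2.1 0.3 3.5
  endloop
 endfacet
 facet normal -0.635 -0.717 -0.287
  outer loop
   vertex 1.4 1.6 1.8
   vertex 1.4 2.0 0.8
   vertex 2.1 0.3 3.5
  endloop
 endfacet
 facet normal -0.983 0.170 0.068
  outer loop
   vertex 1.4 1.6 1.8
   vertex 1.5 1.1 4.5
   vertex 1.4 2.0 0.8
  endloop
 endfacet
 facet normal -0.838 -0.542 -0.069
  outer loop
   vertex 1.4 1.6 1.8
   vertex 2.1 0.3 3.5
   vertex 1.5 1.1 4.5
  endloop
 endfacet
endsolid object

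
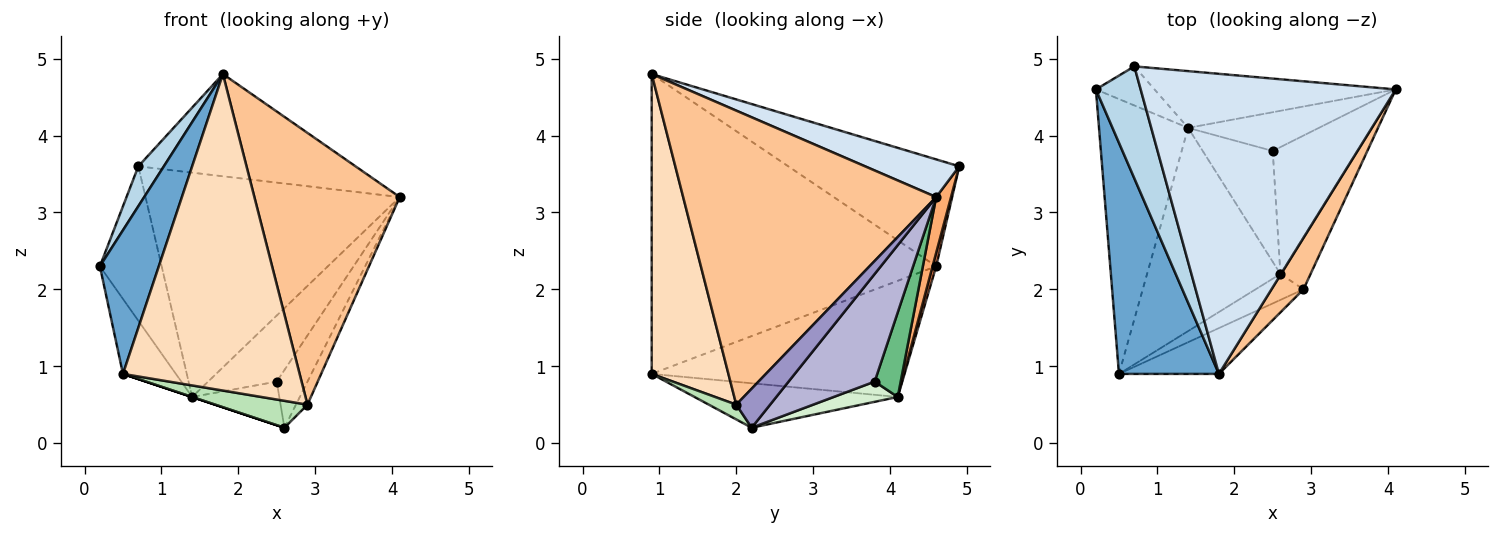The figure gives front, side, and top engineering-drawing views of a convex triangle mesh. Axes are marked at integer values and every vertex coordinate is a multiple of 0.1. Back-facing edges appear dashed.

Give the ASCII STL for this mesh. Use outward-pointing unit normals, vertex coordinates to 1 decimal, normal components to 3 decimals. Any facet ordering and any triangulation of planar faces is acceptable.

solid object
 facet normal -0.931 -0.193 0.310
  outer loop
   vertex 1.8 0.9 4.8
   vertex 0.2 4.6 2.3
   vertex 0.5 0.9 0.9
  endloop
 endfacet
 facet normal -0.783 0.164 -0.601
  outer loop
   vertex 1.4 4.1 0.6
   vertex 0.5 0.9 0.9
   vertex 0.2 4.6 2.3
  endloop
 endfacet
 facet normal -0.914 -0.136 0.383
  outer loop
   vertex 0.7 4.9 3.6
   vertex 0.2 4.6 2.3
   vertex 1.8 0.9 4.8
  endloop
 endfacet
 facet normal 0.138 0.319 0.937
  outer loop
   vertex 0.7 4.9 3.6
   vertex 1.8 0.9 4.8
   vertex 4.1 4.6 3.2
  endloop
 endfacet
 facet normal 0.056 0.968 -0.245
  outer loop
   vertex 0.7 4.9 3.6
   vertex 1.4 4.1 0.6
   vertex 0.2 4.6 2.3
  endloop
 endfacet
 facet normal 0.057 0.968 -0.245
  outer loop
   vertex 0.7 4.9 3.6
   vertex 4.1 4.6 3.2
   vertex 1.4 4.1 0.6
  endloop
 endfacet
 facet normal 0.863 -0.496 0.094
  outer loop
   vertex 2.9 2.0 0.5
   vertex 4.1 4.6 3.2
   vertex 1.8 0.9 4.8
  endloop
 endfacet
 facet normal 0.395 -0.909 -0.132
  outer loop
   vertex 2.9 2.0 0.5
   vertex 1.8 0.9 4.8
   vertex 0.5 0.9 0.9
  endloop
 endfacet
 facet normal 0.311 0.820 -0.481
  outer loop
   vertex 2.5 3.8 0.8
   vertex 1.4 4.1 0.6
   vertex 4.1 4.6 3.2
  endloop
 endfacet
 facet normal -0.316 0.000 -0.949
  outer loop
   vertex 2.6 2.2 0.2
   vertex 0.5 0.9 0.9
   vertex 1.4 4.1 0.6
  endloop
 endfacet
 facet normal 0.209 -0.704 -0.679
  outer loop
   vertex 2.6 2.2 0.2
   vertex 2.9 2.0 0.5
   vertex 0.5 0.9 0.9
  endloop
 endfacet
 facet normal 0.260 0.353 -0.899
  outer loop
   vertex 2.6 2.2 0.2
   vertex 1.4 4.1 0.6
   vertex 2.5 3.8 0.8
  endloop
 endfacet
 facet normal 0.764 0.260 -0.590
  outer loop
   vertex 2.6 2.2 0.2
   vertex 4.1 4.6 3.2
   vertex 2.9 2.0 0.5
  endloop
 endfacet
 facet normal 0.757 0.270 -0.595
  outer loop
   vertex 2.6 2.2 0.2
   vertex 2.5 3.8 0.8
   vertex 4.1 4.6 3.2
  endloop
 endfacet
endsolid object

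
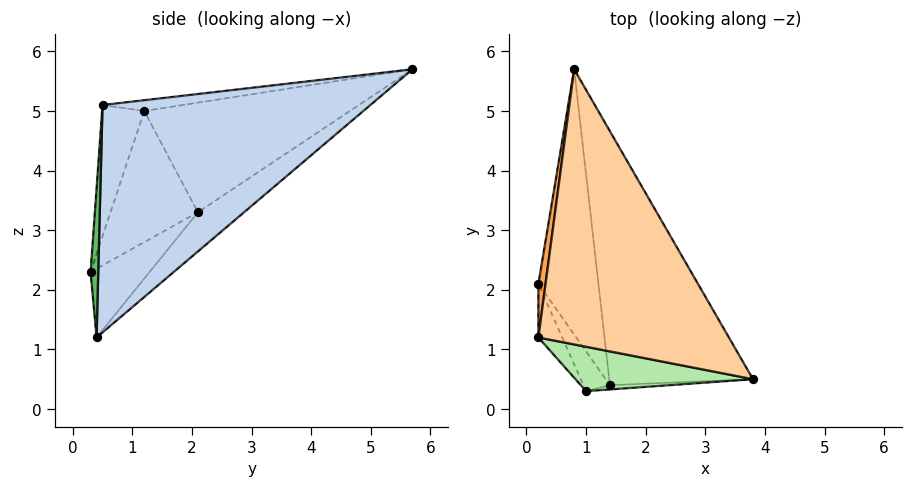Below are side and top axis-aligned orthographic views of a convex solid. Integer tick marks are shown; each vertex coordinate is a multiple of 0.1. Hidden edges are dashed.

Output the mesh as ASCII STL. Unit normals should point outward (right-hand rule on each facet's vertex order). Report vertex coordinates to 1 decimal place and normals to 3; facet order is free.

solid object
 facet normal -0.458 0.545 -0.703
  outer loop
   vertex 1.4 0.4 1.2
   vertex 0.2 2.1 3.3
   vertex 0.8 5.7 5.7
  endloop
 endfacet
 facet normal 0.741 0.481 -0.468
  outer loop
   vertex 1.4 0.4 1.2
   vertex 0.8 5.7 5.7
   vertex 3.8 0.5 5.1
  endloop
 endfacet
 facet normal -0.990 0.122 0.065
  outer loop
   vertex 0.2 1.2 5.0
   vertex 0.8 5.7 5.7
   vertex 0.2 2.1 3.3
  endloop
 endfacet
 facet normal -0.056 -0.146 0.988
  outer loop
   vertex 0.2 1.2 5.0
   vertex 3.8 0.5 5.1
   vertex 0.8 5.7 5.7
  endloop
 endfacet
 facet normal 0.118 -0.992 -0.047
  outer loop
   vertex 1.0 0.3 2.3
   vertex 1.4 0.4 1.2
   vertex 3.8 0.5 5.1
  endloop
 endfacet
 facet normal -0.191 -0.947 0.259
  outer loop
   vertex 1.0 0.3 2.3
   vertex 3.8 0.5 5.1
   vertex 0.2 1.2 5.0
  endloop
 endfacet
 facet normal -0.912 -0.211 -0.351
  outer loop
   vertex 1.0 0.3 2.3
   vertex 0.2 2.1 3.3
   vertex 1.4 0.4 1.2
  endloop
 endfacet
 facet normal -0.932 -0.320 -0.169
  outer loop
   vertex 1.0 0.3 2.3
   vertex 0.2 1.2 5.0
   vertex 0.2 2.1 3.3
  endloop
 endfacet
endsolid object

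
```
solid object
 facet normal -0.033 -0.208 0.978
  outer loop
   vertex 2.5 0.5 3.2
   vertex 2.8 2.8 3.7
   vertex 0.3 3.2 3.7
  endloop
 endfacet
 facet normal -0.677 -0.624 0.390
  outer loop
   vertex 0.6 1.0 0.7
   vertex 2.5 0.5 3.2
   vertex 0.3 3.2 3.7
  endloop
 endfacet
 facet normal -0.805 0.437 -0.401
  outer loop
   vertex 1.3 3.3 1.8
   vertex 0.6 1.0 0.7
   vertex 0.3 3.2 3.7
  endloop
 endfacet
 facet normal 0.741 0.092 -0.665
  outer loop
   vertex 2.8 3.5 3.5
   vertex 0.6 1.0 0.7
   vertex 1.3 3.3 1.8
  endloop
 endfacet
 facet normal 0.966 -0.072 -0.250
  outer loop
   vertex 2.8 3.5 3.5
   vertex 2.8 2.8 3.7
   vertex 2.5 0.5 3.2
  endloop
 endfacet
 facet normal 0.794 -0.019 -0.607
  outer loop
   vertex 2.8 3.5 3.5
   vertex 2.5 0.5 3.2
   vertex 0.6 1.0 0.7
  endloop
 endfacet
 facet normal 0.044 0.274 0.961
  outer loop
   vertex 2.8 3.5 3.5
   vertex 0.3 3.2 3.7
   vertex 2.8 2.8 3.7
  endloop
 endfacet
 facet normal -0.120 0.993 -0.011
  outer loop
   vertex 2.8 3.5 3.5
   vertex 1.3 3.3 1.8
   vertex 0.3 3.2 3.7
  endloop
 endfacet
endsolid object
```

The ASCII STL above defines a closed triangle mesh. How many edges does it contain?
12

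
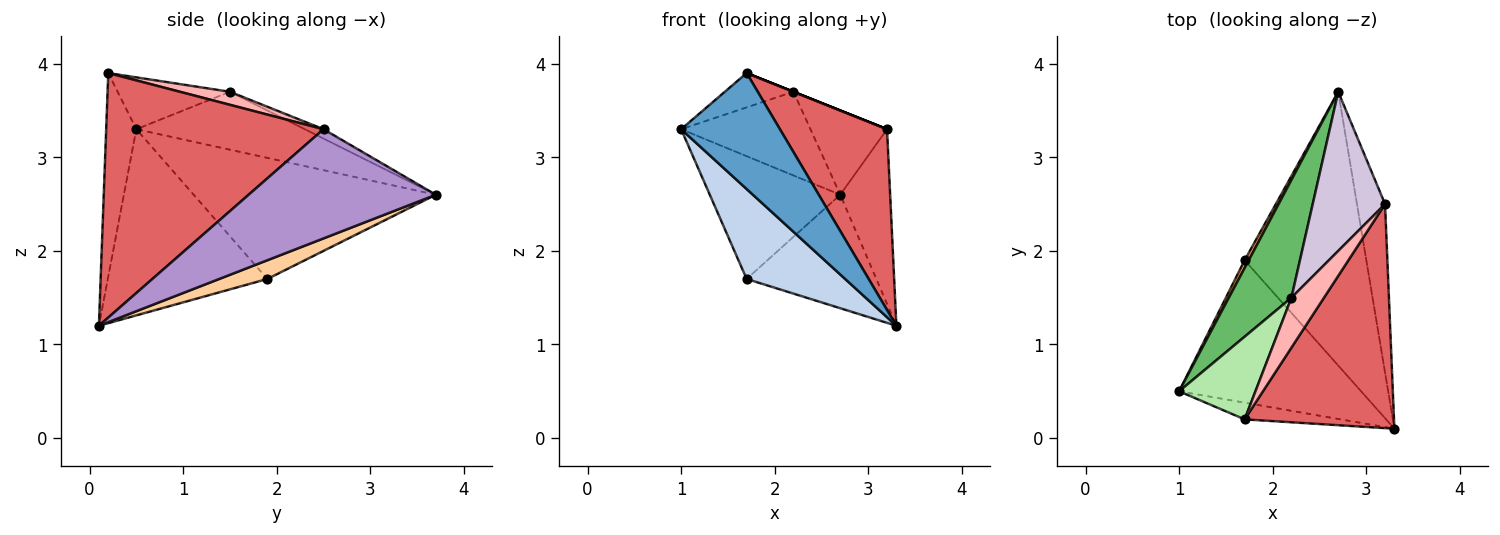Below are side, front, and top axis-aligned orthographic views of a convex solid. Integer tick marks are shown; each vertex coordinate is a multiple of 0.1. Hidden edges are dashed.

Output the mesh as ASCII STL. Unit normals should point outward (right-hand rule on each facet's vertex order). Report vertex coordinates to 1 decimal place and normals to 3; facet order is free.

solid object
 facet normal -0.289 -0.948 -0.136
  outer loop
   vertex 1.7 0.2 3.9
   vertex 1.0 0.5 3.3
   vertex 3.3 0.1 1.2
  endloop
 endfacet
 facet normal -0.654 -0.404 -0.640
  outer loop
   vertex 1.7 1.9 1.7
   vertex 3.3 0.1 1.2
   vertex 1.0 0.5 3.3
  endloop
 endfacet
 facet normal -0.880 0.474 0.030
  outer loop
   vertex 1.7 1.9 1.7
   vertex 1.0 0.5 3.3
   vertex 2.7 3.7 2.6
  endloop
 endfacet
 facet normal 0.141 0.379 -0.915
  outer loop
   vertex 1.7 1.9 1.7
   vertex 2.7 3.7 2.6
   vertex 3.3 0.1 1.2
  endloop
 endfacet
 facet normal -0.602 0.462 0.651
  outer loop
   vertex 2.2 1.5 3.7
   vertex 2.7 3.7 2.6
   vertex 1.0 0.5 3.3
  endloop
 endfacet
 facet normal -0.531 0.325 0.782
  outer loop
   vertex 2.2 1.5 3.7
   vertex 1.0 0.5 3.3
   vertex 1.7 0.2 3.9
  endloop
 endfacet
 facet normal 0.787 -0.388 0.481
  outer loop
   vertex 3.2 2.5 3.3
   vertex 1.7 0.2 3.9
   vertex 3.3 0.1 1.2
  endloop
 endfacet
 facet normal 0.371 0.000 0.928
  outer loop
   vertex 3.2 2.5 3.3
   vertex 2.2 1.5 3.7
   vertex 1.7 0.2 3.9
  endloop
 endfacet
 facet normal 0.938 0.250 -0.241
  outer loop
   vertex 3.2 2.5 3.3
   vertex 3.3 0.1 1.2
   vertex 2.7 3.7 2.6
  endloop
 endfacet
 facet normal -0.114 0.465 0.878
  outer loop
   vertex 3.2 2.5 3.3
   vertex 2.7 3.7 2.6
   vertex 2.2 1.5 3.7
  endloop
 endfacet
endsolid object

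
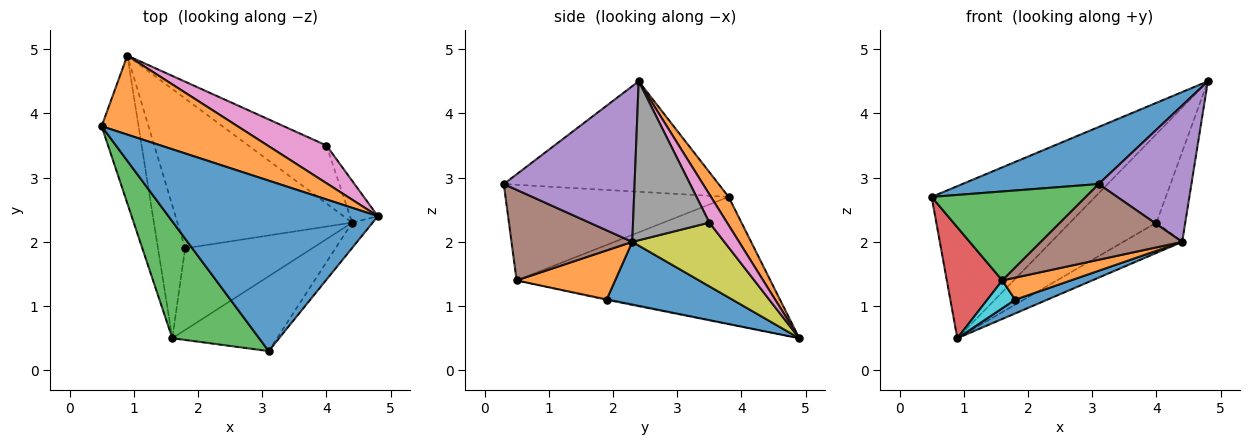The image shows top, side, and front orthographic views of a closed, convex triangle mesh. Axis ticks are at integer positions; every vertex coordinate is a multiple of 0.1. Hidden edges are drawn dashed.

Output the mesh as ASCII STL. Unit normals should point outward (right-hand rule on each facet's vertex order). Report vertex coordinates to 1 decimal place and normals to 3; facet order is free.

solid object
 facet normal -0.447 -0.284 0.848
  outer loop
   vertex 3.1 0.3 2.9
   vertex 4.8 2.4 4.5
   vertex 0.5 3.8 2.7
  endloop
 endfacet
 facet normal 0.095 0.883 0.459
  outer loop
   vertex 0.9 4.9 0.5
   vertex 0.5 3.8 2.7
   vertex 4.8 2.4 4.5
  endloop
 endfacet
 facet normal -0.659 -0.455 0.598
  outer loop
   vertex 1.6 0.5 1.4
   vertex 3.1 0.3 2.9
   vertex 0.5 3.8 2.7
  endloop
 endfacet
 facet normal -0.940 -0.205 -0.274
  outer loop
   vertex 1.6 0.5 1.4
   vertex 0.5 3.8 2.7
   vertex 0.9 4.9 0.5
  endloop
 endfacet
 facet normal 0.811 -0.575 -0.107
  outer loop
   vertex 4.4 2.3 2.0
   vertex 4.8 2.4 4.5
   vertex 3.1 0.3 2.9
  endloop
 endfacet
 facet normal 0.519 -0.608 -0.601
  outer loop
   vertex 4.4 2.3 2.0
   vertex 3.1 0.3 2.9
   vertex 1.6 0.5 1.4
  endloop
 endfacet
 facet normal 0.185 0.904 0.385
  outer loop
   vertex 4.0 3.5 2.3
   vertex 0.9 4.9 0.5
   vertex 4.8 2.4 4.5
  endloop
 endfacet
 facet normal 0.923 0.348 -0.162
  outer loop
   vertex 4.0 3.5 2.3
   vertex 4.8 2.4 4.5
   vertex 4.4 2.3 2.0
  endloop
 endfacet
 facet normal 0.586 0.375 -0.718
  outer loop
   vertex 4.0 3.5 2.3
   vertex 4.4 2.3 2.0
   vertex 0.9 4.9 0.5
  endloop
 endfacet
 facet normal -0.032 -0.205 -0.978
  outer loop
   vertex 1.8 1.9 1.1
   vertex 1.6 0.5 1.4
   vertex 0.9 4.9 0.5
  endloop
 endfacet
 facet normal 0.338 -0.086 -0.937
  outer loop
   vertex 1.8 1.9 1.1
   vertex 0.9 4.9 0.5
   vertex 4.4 2.3 2.0
  endloop
 endfacet
 facet normal 0.351 -0.244 -0.904
  outer loop
   vertex 1.8 1.9 1.1
   vertex 4.4 2.3 2.0
   vertex 1.6 0.5 1.4
  endloop
 endfacet
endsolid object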